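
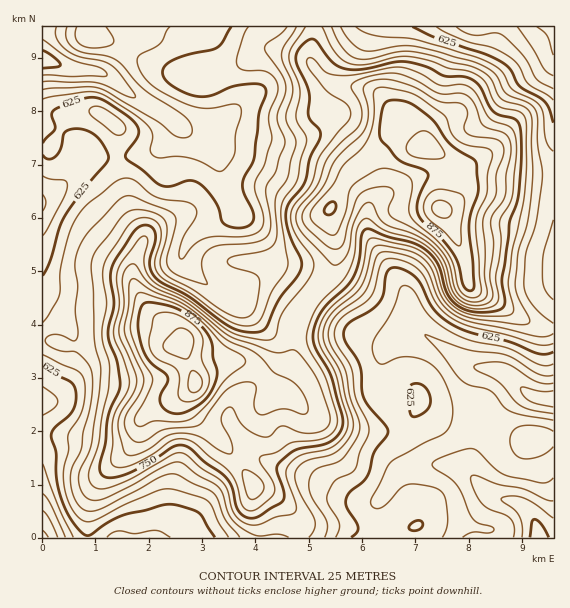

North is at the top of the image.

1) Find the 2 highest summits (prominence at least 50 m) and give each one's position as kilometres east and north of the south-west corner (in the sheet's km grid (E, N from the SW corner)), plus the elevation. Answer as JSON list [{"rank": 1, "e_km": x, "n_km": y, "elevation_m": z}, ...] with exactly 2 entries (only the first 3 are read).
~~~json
[{"rank": 1, "e_km": 2.61, "n_km": 3.64, "elevation_m": 937}, {"rank": 2, "e_km": 7.49, "n_km": 6.16, "elevation_m": 934}]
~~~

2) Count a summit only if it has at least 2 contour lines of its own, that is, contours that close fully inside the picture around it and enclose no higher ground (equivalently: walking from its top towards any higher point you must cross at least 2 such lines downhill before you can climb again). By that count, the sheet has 2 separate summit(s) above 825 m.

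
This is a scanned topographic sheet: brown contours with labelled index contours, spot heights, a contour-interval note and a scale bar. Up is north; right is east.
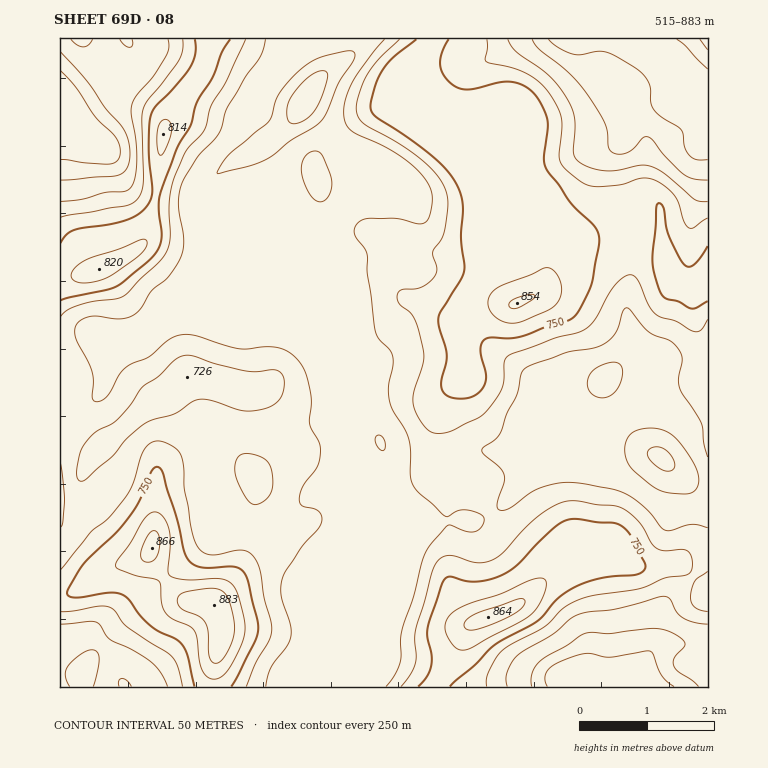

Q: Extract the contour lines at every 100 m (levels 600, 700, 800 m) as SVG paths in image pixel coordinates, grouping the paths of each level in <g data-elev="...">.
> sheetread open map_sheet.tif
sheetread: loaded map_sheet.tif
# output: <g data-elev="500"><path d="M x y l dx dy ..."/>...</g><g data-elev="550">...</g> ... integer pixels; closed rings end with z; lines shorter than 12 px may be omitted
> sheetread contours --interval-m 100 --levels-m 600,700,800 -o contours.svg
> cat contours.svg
<g data-elev="600"><path d="M119 687l0-7 4-2 5 3 3 6"/><path d="M532 687l0-12 6-12 7-6 21-11 17-12 8-2 20 1 43-5 15 3 15 10 1 5-11 12 0 8 4 5 14 10 6 6"/><path d="M681 494l-14-1-10-4-25-21-5-8-2-10 2-10 5-7 11-4 16 0 11 5 11 10 14 21 4 15-2 7-3 4-5 3z"/><path d="M381 450l-3-2-3-7 0-3 3-3 4 1 3 5 0 8z"/><path d="M599 398l-6-3-5-6-1-7 2-6 5-7 7-4 10-3 7 1 3 3 2 6-5 15-8 9z"/><path d="M708 180l-14-1-10-4-18-17-12-17-6-4-5 0-10 12-6 4-9 1-7-2-3-6-1-14-2-8-17-29-16-19-33-27-7-10"/><path d="M218 174l3-10 8-10 39-32 4-6 3-14 4-9 20-22 11-9 12-5 26-6 6 2 1 3-2 5-14 20-13 33-8 10-28 17-16 13-9 6-15 6z"/><path d="M60 52l26 28 20 29 17 19 5 11 2 15-3 14-7 7-60 5"/><path d="M132 39l1 5-3 3-5-2-5-6"/><path d="M700 39l8 11"/></g><g data-elev="700"><path d="M246 687l9-22 13-22 4-11-1-10-7-23-5-31-6-12-7-5-8-1-27 5-7-2-6-5-4-9-4-14-6-36-2-29-3-8-6-5-15-6-6 1-5 4-6 11-8 27-7 12-18 23-17 13-31 38"/><path d="M487 687l-1-7 2-7 12-20 11-9 33-17 22-21 22-9 50-8 27-11 22-3 4-3 1-5 0-7-2-7-6-3-19 1-8-2-6-6-13-22-17-13-8-2-15-1-26-4-13 2-18 11-16 14-22 24-12 8-13 3-26-7-10 1-5 4-4 9-17 57-1 11 1 18-1 9-5 10-9 12"/><path d="M60 612l14-1 27-5 7 1 5 2 13 17 46 31 6 9 4 21"/><path d="M708 571l-12 9-4 7-2 10 1 5 4 5 6 3 7 2"/><path d="M252 504l4 1 5-2 8-7 4-9-1-13-2-9-5-6-10-4-10-1-5 2-4 4-1 14 8 19 5 7z"/><path d="M79 480l3 1 5-3 25-21 14-18 17-14 10-5 22-7 21-13 13 0 27 9 10 2 14-1 12-4 6-5 4-7 2-10-1-8-3-4-5-2-27 1-32-7-24-8-7-1-6 2-21 19-16 11-12 19-14 15-19 10-10 9-5 8-3 9-2 15z"/><path d="M60 317l8-7 12-5 14-4 22-2 7-3 41-40 6-16-1-39 6-25 11-25 19-22 6-24 15-24 20-42"/><path d="M708 218l-14 9-5 1-5-6-5-19-5-8-10-10-12-6-10-1-21 7-25 2-12-3-12-9-9-9-4-7 3-39-3-10-7-12-10-13-14-10-15-7-27-7 1-13 0-9"/><path d="M183 39l-1 12-3 10-31 39-5 10-1 10 1 61-1 10-4 7-5 5-7 3-66 11"/><path d="M399 39l-19 19-12 15-9 22-3 15 2 7 6 7 38 21 25 20 13 15 7 15 1 13-4 24-3 8-8 12 4 15-1 7-5 7-7 5-9 3-13 1-4 2-1 4 3 9 10 8 4 5 9 29 0 15-9 29-1 10 4 13 10 15 9 4 11-1 34-16 10-11 11-16 2-8 0-19 3-5 5-3 42-16 24-5 8-4 10-11 17-30 7-8 7-4 5-1 5 3 12 28 10 10 17 5 15 9 5 2 5-2 7-11"/></g><g data-elev="800"><path d="M209 678l9 1 8-6 8-14 9-18 2-17-7-29-5-10-9-5-8-2-31 2-10-2-6-3-1-5 2-29-1-13-7-13-5-3-5 1-9 8-13 23-13 17-1 6 4 3 13 5 22 4 4 3 2 20 3 8 6 7 19 9 5 5 3 8 4 27 3 7z"/><path d="M458 649l6 1 7-2 59-32 7-8 6-11 3-10-1-7-5-2-10 2-29 14-35 11-13 7-7 9-1 8 6 13z"/><path d="M510 323l13-2 24-10 9-6 5-9 1-8-3-10-5-7-5-3-5 0-14 7-29 11-9 7-4 8 2 10 8 8z"/><path d="M79 283l19-2 15-7 28-20 6-8 0-6-7 0-19 8-29 9-10 5-8 7-3 5 1 5z"/><path d="M159 154l3 1 1-2 8-19 0-9-4-5-5 1-4 8-1 15z"/></g>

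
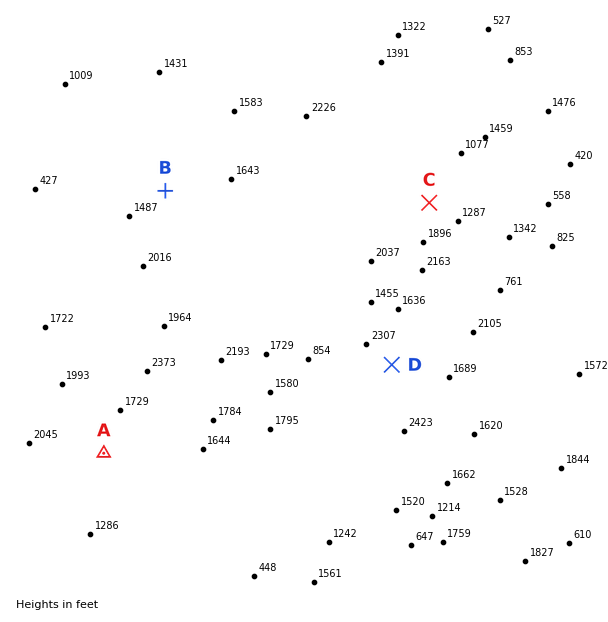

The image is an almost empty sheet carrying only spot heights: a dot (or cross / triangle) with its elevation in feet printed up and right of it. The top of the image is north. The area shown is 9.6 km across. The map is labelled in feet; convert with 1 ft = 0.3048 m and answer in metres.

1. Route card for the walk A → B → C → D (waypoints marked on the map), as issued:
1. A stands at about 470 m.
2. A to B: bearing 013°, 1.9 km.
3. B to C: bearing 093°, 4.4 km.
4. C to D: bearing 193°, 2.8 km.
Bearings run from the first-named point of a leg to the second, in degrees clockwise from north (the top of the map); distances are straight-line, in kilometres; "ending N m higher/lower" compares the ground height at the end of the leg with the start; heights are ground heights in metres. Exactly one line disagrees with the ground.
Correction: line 2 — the distance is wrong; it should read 4.5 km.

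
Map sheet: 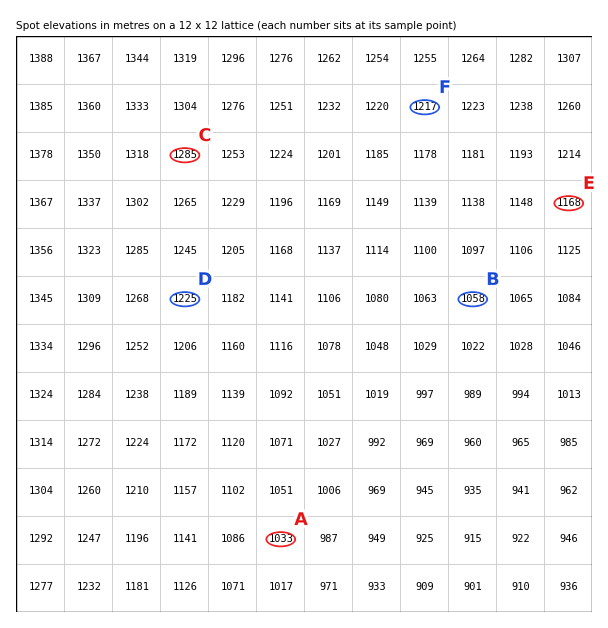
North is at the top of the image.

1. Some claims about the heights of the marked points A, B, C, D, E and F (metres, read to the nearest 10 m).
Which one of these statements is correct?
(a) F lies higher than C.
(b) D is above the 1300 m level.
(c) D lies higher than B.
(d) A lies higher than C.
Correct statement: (c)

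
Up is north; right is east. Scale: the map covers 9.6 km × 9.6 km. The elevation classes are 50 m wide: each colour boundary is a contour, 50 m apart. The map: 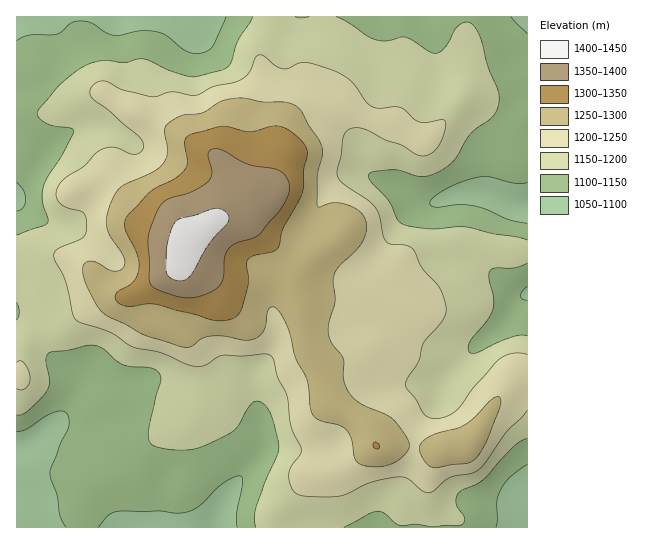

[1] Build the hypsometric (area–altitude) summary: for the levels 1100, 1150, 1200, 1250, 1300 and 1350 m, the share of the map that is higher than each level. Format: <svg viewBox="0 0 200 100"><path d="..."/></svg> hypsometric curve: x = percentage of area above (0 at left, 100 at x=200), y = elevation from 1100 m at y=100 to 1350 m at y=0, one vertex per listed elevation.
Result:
<svg viewBox="0 0 200 100"><path d="M187 100l-46-20-56-20-42-20-25-20-9-20"/></svg>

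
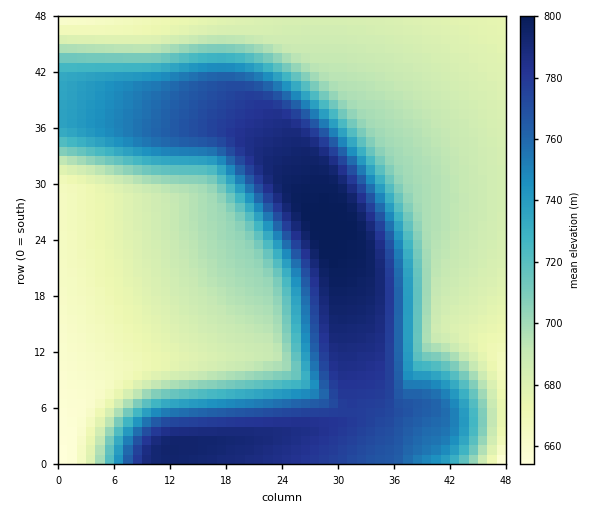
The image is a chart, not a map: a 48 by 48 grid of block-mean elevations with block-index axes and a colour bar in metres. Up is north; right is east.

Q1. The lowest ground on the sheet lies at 650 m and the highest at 800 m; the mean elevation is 720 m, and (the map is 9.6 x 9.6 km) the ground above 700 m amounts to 47.7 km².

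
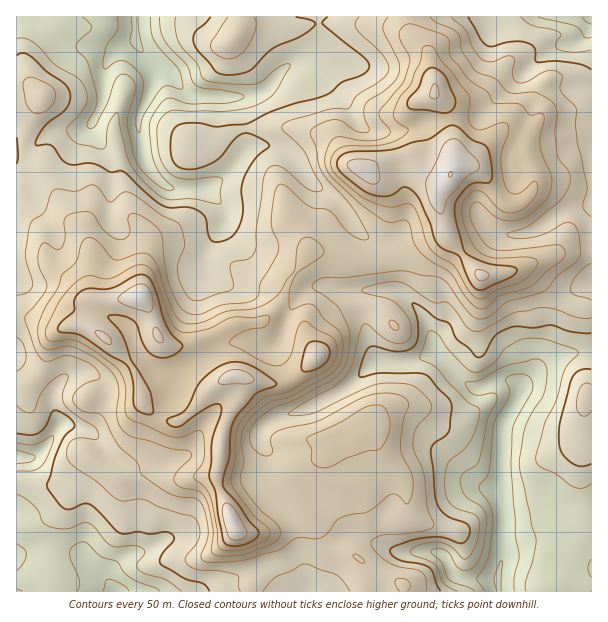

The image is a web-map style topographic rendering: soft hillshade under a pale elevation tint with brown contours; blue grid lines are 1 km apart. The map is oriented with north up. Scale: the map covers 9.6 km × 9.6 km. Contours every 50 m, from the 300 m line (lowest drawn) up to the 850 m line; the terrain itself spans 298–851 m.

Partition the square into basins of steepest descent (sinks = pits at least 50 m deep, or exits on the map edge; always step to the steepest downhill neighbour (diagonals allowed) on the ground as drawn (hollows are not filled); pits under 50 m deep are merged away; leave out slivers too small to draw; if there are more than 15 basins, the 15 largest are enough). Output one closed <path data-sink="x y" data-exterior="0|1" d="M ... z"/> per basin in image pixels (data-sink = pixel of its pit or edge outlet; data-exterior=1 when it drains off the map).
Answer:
<path data-sink="135 39" data-exterior="0" d="M407 16l-390 0-1 299 8 1 30 12 27-3 15 6 32 31 6 9 6 18 2 13 3 5 10 8 13 6 11 0 7-5 27-30 18-10 9 0 27 8 15 0 12-6 22-21-2-7-15-20-34-10 17-18 10-26 17-26 27 3 29 7 24 0 22-14 26-10 8-5 0-7-7-27 16-29-3-46-6-17-11-12 0-12-6-28-16-17z"/><path data-sink="498 579" data-exterior="0" d="M446 230l-9 6-26 10-22 14-24 0-29-7-22-3-5 0-3 4-6 13-8 9-10 26-17 18 34 10 15 20 2 7-22 21-12 6-15 0-21-6-5 0-1 20-17 33-3 27 5 5 47 15 15 0 12-9-7 13 3 13 7 15 16 15 7 17 8 6 23 8 13 12 32 15 3 9 187 0 1-283-17-2-14-6-34-31-12 0-15 4-18 2-30-33z"/><path data-sink="591 17" data-exterior="1" d="M591 16l-183 1 4 19 16 17 6 28 0 12 11 12 5 11 4 30-2 21 21-7 21-21 7-3 23 11 4 14 6 12 1 10-5 11-6 6-9 5-9-1-8-9-12-19-13-10-17 0-5 5-3 9-9 12-1 9 10 36 27 33 7 6 31-5 54-21 25-2z"/><path data-sink="116 591" data-exterior="1" d="M239 376l-8 0-12 6-33 34-13 6-7 9-10 31-12 8-22 6-14-6-21-14-28 28-12 2-30-5-1 110 235 1 1-5 6-9 0-12-10-24-14-15-17-44 6-52 18-38 0-15z"/><path data-sink="17 456" data-exterior="1" d="M81 325l-10 0-12 5-10 12-5 21-7 14-8 8-13 2 1 94 30 5 12-2 28-28 21 14 14 6 22-6 12-8 2-13 10-21 8-6-12-2-19-13-3-5-4-24-10-16-26-26z"/><path data-sink="305 591" data-exterior="1" d="M221 458l-4 13 0 12 3 9 15 38 13 12 10 24 0 12-6 9 0 5 116-1-1-25-11-10-27-10-11-21-16-15-7-15-3-12 4-11-9 6-15 0-47-15z"/><path data-sink="591 282" data-exterior="1" d="M591 248l-24 2-49 19 12 2 31 30 14 6 16 1z"/>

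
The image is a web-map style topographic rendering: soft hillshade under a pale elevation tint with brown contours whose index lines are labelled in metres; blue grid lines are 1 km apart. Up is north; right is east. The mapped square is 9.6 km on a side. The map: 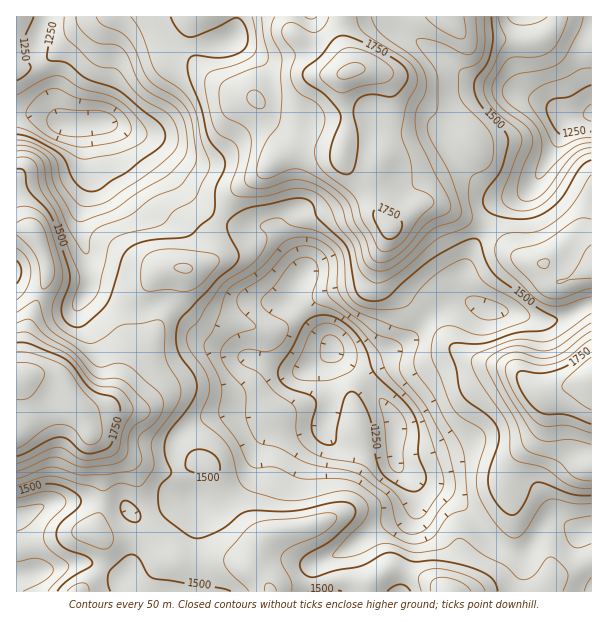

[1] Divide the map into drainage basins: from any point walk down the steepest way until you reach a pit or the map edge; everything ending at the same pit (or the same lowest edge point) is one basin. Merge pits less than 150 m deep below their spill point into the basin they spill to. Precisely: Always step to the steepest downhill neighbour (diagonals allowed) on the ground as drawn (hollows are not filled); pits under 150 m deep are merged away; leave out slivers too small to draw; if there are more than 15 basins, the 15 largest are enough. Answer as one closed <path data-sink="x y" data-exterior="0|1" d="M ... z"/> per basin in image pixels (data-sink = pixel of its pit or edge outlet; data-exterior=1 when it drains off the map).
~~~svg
<path data-sink="333 348" data-exterior="0" d="M308 146l-9 0-21 11-18 18-15 9-13 13-16 31-5 29-13 9-24 2-4 4-2 31-14 33-8 14-19 24-13 25-12 10-10 3-12-1 10 21 14 8 28 25 36 90 8 7 22 0 21-3 21 3 20 15 6 7 4 8 11-6 19-3 18 0 12-3 39 2 21-14 29 8 18 8 9 8 145 0 1-322-4 0-18 8-12 4-5-4-10-14-16-4-14-7-13-17-9-8-26-10-30-14-16 1-29 23-11-13-13-36 0-8 9-9-21-2-9-3-3-6-4 1z"/><path data-sink="69 125" data-exterior="0" d="M341 16l-325 1 1 575 253-1-4-7-20-19-6-3-19-3-23 3-25-2-10-14-11-25-4-18-16-38-28-25-14-8-5-13-6-9 5 2 14-2 9-4 7-7 13-25 19-24 8-14 14-33 2-31 4-4 24-2 13-9 5-29 16-31 13-13 15-9 18-18 21-11 39 6 5-2 5-21 0-15-5-16 0-21 2-4 5-2 0-8-8-24z"/><path data-sink="591 114" data-exterior="1" d="M591 16l-249 1 0 22 8 24 0 8-5 2-2 4 0 21 5 16 0 15-5 17 0 9 11 5 22 2-10 9 0 8 13 36 11 13 29-23 16-1 30 14 26 10 9 8 13 17 14 7 16 4 10 14 5 4 34-13z"/>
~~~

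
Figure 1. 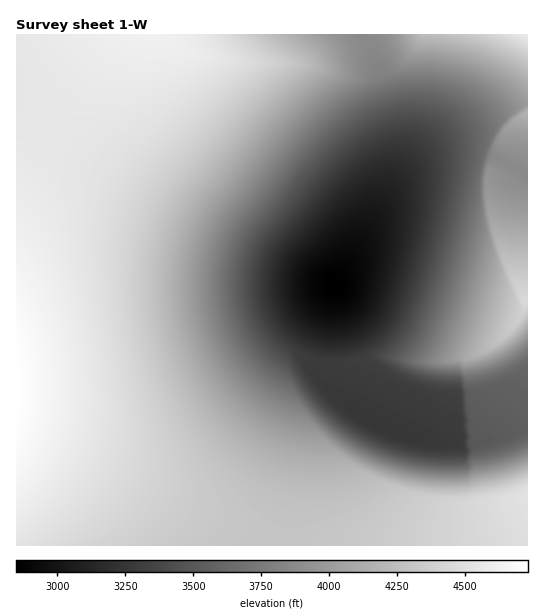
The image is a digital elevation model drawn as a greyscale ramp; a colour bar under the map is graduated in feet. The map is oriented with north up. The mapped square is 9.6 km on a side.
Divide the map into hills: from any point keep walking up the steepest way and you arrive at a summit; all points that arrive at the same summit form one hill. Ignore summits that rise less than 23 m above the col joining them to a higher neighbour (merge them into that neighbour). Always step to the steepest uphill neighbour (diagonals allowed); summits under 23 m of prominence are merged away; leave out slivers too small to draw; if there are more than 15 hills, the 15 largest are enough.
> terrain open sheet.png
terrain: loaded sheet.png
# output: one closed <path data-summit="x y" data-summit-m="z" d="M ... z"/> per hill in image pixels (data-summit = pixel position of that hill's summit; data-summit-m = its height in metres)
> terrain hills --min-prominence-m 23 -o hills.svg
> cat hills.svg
<path data-summit="17 388" data-summit-m="1442" d="M365 34l-349 1 1 511 260-1 28-126 27-26-16-17-4-9 21-80 22-36 32-63 9-29 0-27-4-20-13-44z"/><path data-summit="525 301" data-summit-m="1357" d="M473 153l-27 1-19 5-17 10-21 20-56 98-21 80 1 5 8 11 22 22 23 16 21 10 39 11 53 0 23-5 26-10 0-251-29-17z"/><path data-summit="527 493" data-summit-m="1377" d="M331 394l-26 25-27 127 250-1-1-118-25 10-23 5-53 0-39-11-21-10z"/><path data-summit="527 35" data-summit-m="1398" d="M527 34l-162 1 19 49 12 48-1 33-13 34 21-28 27-24 25-13 30-11 32-17 11-3z"/><path data-summit="527 113" data-summit-m="1269" d="M527 103l-10 3-32 17-20 7-28 13-23 16-18 21 18-14 13-7 28-6 32 2 20 8 20 12z"/>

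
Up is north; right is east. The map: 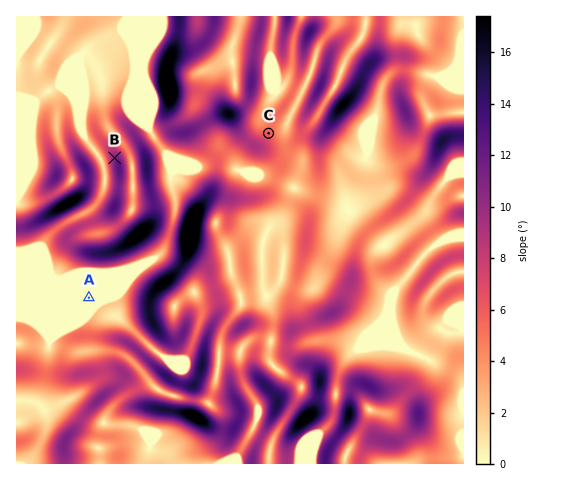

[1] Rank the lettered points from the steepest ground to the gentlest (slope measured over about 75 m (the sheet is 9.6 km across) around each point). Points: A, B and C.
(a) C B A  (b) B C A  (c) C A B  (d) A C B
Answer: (b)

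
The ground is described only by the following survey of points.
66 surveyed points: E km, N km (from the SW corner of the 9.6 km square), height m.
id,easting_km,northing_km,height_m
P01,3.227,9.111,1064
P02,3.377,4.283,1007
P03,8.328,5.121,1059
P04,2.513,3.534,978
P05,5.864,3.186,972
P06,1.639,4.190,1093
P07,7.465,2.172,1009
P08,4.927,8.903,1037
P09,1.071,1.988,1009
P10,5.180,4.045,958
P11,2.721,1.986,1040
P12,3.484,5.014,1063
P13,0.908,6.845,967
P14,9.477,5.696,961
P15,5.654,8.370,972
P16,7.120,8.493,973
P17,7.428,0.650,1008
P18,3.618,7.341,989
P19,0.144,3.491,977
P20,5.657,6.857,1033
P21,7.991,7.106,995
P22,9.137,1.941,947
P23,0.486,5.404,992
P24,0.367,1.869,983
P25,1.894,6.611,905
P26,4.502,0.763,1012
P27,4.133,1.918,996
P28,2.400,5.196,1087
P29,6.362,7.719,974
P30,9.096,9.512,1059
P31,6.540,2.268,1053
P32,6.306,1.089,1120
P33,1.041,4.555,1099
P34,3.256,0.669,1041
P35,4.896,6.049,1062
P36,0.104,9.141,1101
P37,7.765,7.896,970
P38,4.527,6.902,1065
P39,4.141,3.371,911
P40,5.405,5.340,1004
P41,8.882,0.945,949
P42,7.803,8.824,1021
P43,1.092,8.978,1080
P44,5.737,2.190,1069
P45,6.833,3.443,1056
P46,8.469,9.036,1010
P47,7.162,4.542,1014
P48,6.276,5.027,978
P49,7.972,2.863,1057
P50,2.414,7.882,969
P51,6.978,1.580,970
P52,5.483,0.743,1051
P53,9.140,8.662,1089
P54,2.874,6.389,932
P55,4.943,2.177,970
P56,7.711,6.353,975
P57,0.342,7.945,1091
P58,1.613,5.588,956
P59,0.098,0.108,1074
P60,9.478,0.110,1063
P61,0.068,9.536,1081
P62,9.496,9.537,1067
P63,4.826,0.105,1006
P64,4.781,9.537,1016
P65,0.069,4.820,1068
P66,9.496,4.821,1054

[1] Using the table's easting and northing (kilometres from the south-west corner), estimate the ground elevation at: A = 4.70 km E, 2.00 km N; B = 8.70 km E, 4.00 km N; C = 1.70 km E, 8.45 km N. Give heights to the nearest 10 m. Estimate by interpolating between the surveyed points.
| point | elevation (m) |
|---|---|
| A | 960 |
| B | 1070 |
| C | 990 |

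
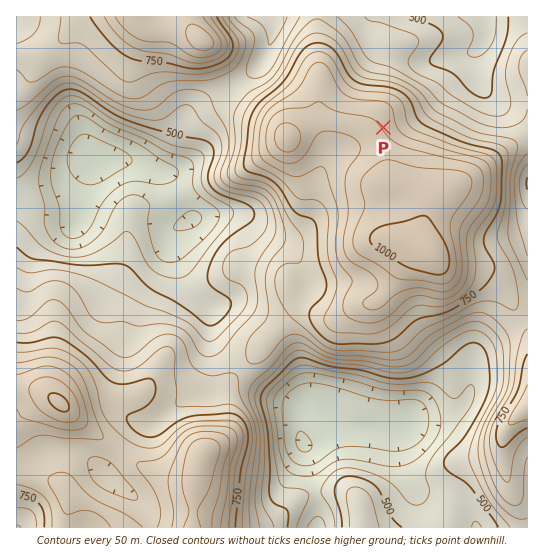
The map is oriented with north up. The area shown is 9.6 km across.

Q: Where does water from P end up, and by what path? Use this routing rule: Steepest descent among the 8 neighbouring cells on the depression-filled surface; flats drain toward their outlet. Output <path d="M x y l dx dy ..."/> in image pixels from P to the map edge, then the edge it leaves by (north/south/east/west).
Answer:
<path d="M383 127l4-4 18 0 6-4 56-56 0-2 3-4 13-14 2-2 0-4 1-2 0-16-1-2"/>
exit: north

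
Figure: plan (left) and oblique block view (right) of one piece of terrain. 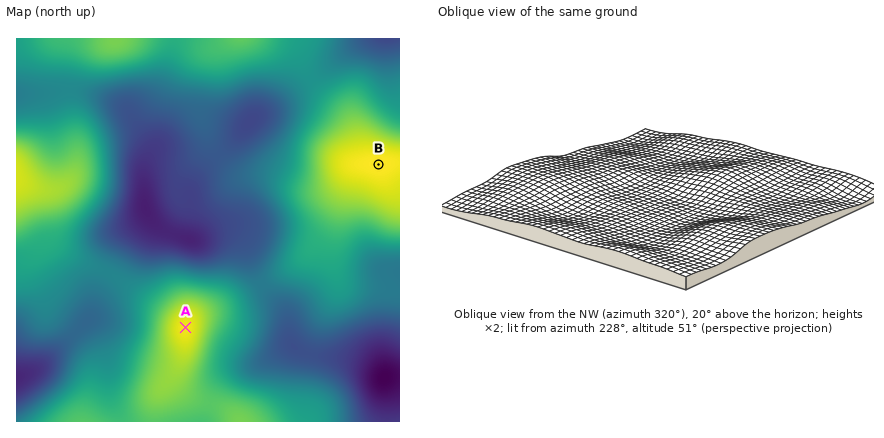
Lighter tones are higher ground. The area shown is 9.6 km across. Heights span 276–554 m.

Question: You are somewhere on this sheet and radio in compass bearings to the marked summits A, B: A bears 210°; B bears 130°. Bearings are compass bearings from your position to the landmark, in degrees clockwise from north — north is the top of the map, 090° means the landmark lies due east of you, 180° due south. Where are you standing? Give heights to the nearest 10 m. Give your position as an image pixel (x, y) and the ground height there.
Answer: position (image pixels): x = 312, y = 109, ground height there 430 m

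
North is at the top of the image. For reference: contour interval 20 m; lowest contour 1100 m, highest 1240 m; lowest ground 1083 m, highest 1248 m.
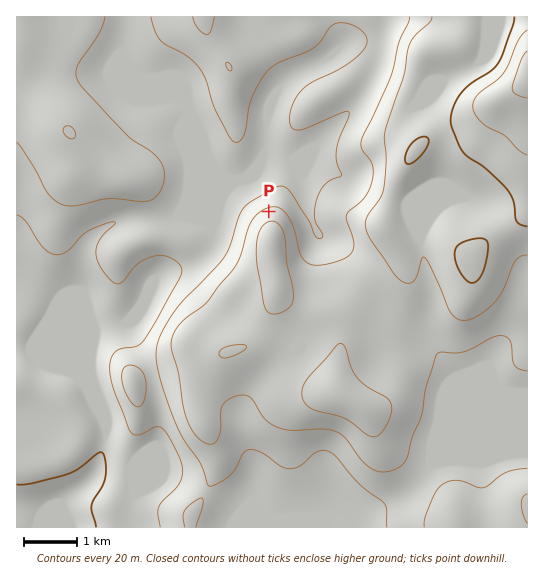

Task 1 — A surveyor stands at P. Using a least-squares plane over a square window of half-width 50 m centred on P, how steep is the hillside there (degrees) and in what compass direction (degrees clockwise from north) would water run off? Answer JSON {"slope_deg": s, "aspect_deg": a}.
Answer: {"slope_deg": 5, "aspect_deg": 344}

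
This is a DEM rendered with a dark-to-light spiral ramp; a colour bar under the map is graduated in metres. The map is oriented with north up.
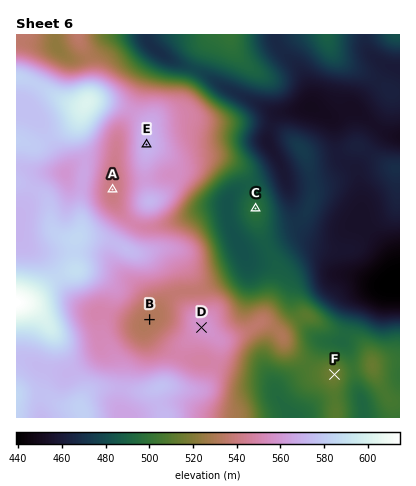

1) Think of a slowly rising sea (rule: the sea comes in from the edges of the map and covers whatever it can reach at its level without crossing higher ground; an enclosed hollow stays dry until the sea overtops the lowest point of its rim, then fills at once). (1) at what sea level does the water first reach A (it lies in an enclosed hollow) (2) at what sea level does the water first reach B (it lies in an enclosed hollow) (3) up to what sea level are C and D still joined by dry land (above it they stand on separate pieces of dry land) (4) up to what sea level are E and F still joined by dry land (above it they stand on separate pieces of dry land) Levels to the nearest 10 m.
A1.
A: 550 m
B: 540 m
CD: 490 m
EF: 510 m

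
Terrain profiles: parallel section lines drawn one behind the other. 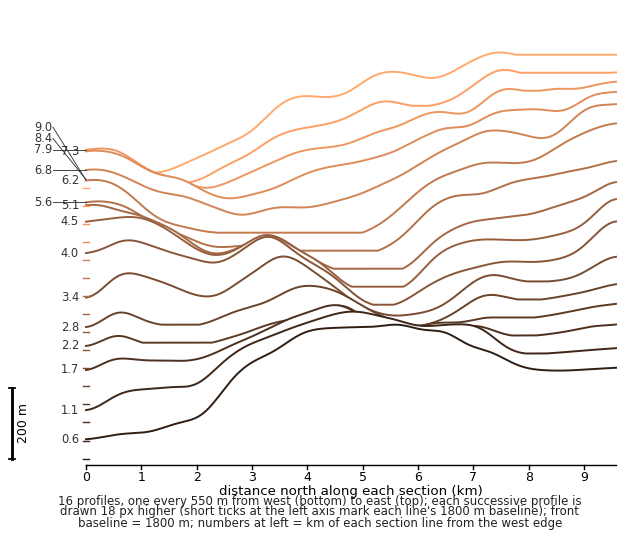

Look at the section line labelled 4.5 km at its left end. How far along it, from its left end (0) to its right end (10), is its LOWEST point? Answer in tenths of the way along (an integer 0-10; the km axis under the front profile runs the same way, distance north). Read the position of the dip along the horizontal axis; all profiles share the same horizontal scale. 5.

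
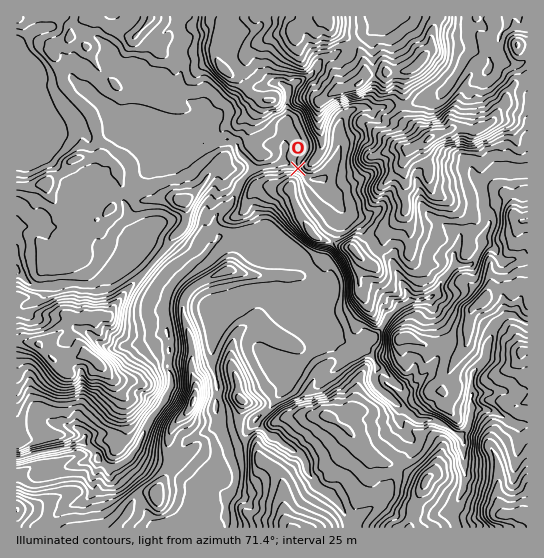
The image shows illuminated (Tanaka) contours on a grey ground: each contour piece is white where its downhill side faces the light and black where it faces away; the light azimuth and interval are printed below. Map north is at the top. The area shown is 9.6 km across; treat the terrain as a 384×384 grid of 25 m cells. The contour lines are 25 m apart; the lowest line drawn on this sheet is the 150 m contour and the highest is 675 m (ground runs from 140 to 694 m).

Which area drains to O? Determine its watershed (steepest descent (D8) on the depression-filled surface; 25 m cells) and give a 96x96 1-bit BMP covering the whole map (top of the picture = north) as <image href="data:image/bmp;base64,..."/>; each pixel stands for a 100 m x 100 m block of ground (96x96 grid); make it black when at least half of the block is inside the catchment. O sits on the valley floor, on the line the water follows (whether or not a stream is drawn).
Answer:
<image width="96" height="96" href="data:image/bmp;base64,Qk2+BAAAAAAAAD4AAAAoAAAAYAAAAGAAAAABAAEAAAAAAIAEAAATCwAAEwsAAAIAAAAAAAAA////AAAAAAAAAAAAAAAAAAAAAAAAAAAAAAAAAAAAAAAAAAAAAAAAAAAAAAAAAAAAAAAAAAAAAAAAAAAAAAAAAAAAAAAAAAAAAAAAAAAAAAAAAAAAAAAAAAAAAAAAAAAAAAAAAAAAAAAAAAAAAAAAAAAAAAAAAAAAAAAAAAAAAAAAAAAAAAAAAAAAAAAAAAAAAAAAAAAAAAAAAAAAAAAAAAAAAAAAAAAAAAAAAAAAAAAAAAAAAAAAAAAAAAAAAAAAAAAAAAAAAAAAAAAAAAAAAAAAAAAAAAAAAAAAAAAAAAAAAAAAAAAAAAAAAAAAAAAAAAAAAAAAAAAAAAAAAAAAAAAAAAAAAAAAAAAAAAAAAAAAAAAAAAAAAAAAAAAAAAAAAAAAAAAAAAAAAAAAAAAAAAAAAAAAAAAAAAAAAAAAAAAAAAAAAAAAAAAAAAAAAAAAAAAAAAAAAAAAAAAAAAAAAAAAAAAAAAAAAAAAAAAAAAAAAAAAAAAAAAAAAAAAAAAAAAAAAAAAAAAAAAAAAAAAAAAAAAAAAAAAAAAAAAAAAAAAAAAAAAAAAAAAAAAAAAAAAAAAAAAAAAAAAAAAAAAAAAAAAAAAAAAAAAAAAAAAAAAAAAAAAAAAAAAAAAAAAAAAAAAAAAAAAAAAAAAAAAAAAAAAAAAAAAAAAAAAAAAAAAAAAAAAAAAAAAAAAAAAAAAAAAAAAAAAAAAAAAAAAAAAAAAAAAAAAAAAAAAAAAAAAAAAAAAAAAAAAAAAAAAAAAAAAAAAAAAAAAAAAAAAAAAAAAAAAAAAAAAAAAAAAAAAAAAAAAAAAAAAAAAAAAAAAAAAAAAAAAAAAAAAAAAAAAAAAYAAAAAAAAAAAAAAH8AAAAAAAAAAAAAA/+AAAAAAAAAAAAAB//AAAAAAAAAAAAAB//wAAAAAAAAAAAAD//4AAAAAAAAAAAAH//8AAAAAAAAAAAAH//+AAAAAAAAAAAAP//+AAAAAAAAAAAAP//+AAAAAAAAAAAAP//+AAAAAAAAAAAAf//+AAAAAAAAAAAAP//+AAAAAAAAAAAAH//+AAAAAAAAAAAAH//+AAAAAAAAAAAAH//+AAAAAAAAAAAAB//+AAAAAAAAAAAAA//+AAAAAAAAAAAAAf/+AAAAAAAAAAAAAf//gAAAAAAAAAAAAf//4AAAAAAAAAAAAf//wAAAAAAAAAAAAf//gAAAAAAAAAAAAf//AAAAAAAAAAAAAf/+AAAAAAAAAAAAAf/+AAAAAAAAAAAAAf/+AAAAAAAAAAAAAf/+AAAAAAAAAAAAAP/+AAAAAAAAAAAAAH/+AAAAAAAAAAAAAA/+AAAAAAAAAAAAAAP+AAAAAAAAAAAAAAH+AAAAAAAAAAAAAAAMAAAAAAAAAAAAAAAAAAAAAAAAAAAAAAAAAAAAAAAAAAAAAAAAAAAAAAAAAAAAAAAAAAAAAAAAAAAAAAAAAAAAAAAAAAAAAAAAAAAAAAAAAAAAAAAAAAAAAAAAAAAAAAAAAAAAAAAAAAAAAAAAAAAAAAAAAAAAAAAAAAAA="/>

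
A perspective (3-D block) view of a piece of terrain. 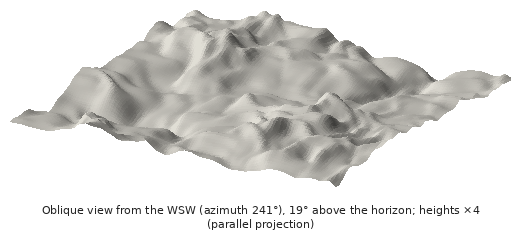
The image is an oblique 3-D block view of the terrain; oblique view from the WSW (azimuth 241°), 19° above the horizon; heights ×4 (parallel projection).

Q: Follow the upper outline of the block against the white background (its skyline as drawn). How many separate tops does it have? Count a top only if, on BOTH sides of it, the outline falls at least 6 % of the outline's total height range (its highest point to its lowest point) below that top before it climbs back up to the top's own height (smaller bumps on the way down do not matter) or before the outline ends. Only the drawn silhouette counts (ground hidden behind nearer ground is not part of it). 3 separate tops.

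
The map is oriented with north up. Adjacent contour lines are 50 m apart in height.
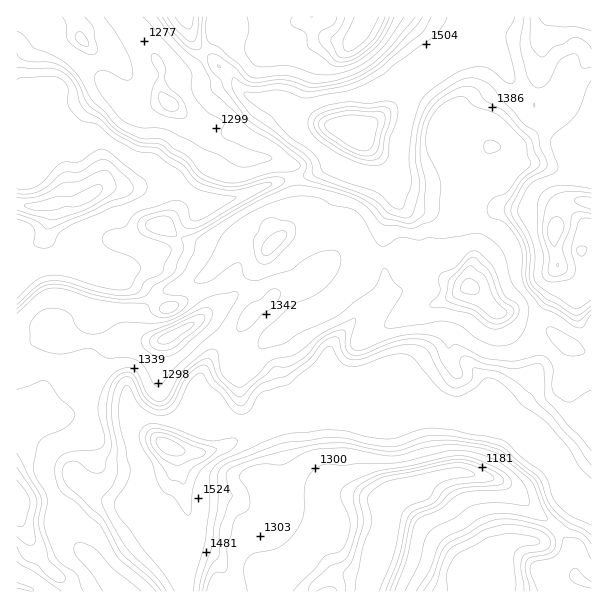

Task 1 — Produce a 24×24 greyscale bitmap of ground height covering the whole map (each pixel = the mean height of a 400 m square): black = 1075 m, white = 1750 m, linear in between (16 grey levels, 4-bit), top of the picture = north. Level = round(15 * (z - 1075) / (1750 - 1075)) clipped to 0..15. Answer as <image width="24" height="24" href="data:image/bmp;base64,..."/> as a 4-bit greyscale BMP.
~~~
<image width="24" height="24" href="data:image/bmp;base64,Qk2WAQAAAAAAAHYAAAAoAAAAGAAAABgAAAABAAQAAAAAACABAAATCwAAEwsAABAAAAAAAAAAAAAAABEREQAiIiIAMzMzAERERABVVVUAZmZmAHd3dwCIiIgAmZmZAKqqqgC7u7sAzMzMAN3d3QDu7u4A////AFdlV5llVTICWKqnVXdVeap1VUMRR5qoZZZWmqp1VVQQNXiZeJZoqqqGVVQQE1VmioaImruGVVQxASJGqnZ3m9yodlVVUzR5qXZmnNuqqZiZmImql3dnqZqpqqqqqqqpd2ZWlmqHmqqqqZqYZlVVZVdlZ5maqHd3ZVVVUyRVVXhndmVVVVVVVmNWZVVVVUM1aIZ4l2VVZVVVVBFHqqqqqXVVRVVVVTNZyquqmYZUNFVVVVVZys26qIl1RFVXdlZ6283tyqqYZVaKllZ6zKvNuqdVZoqqllVXmqqqmHVVWKzrllVXmqqpZUVWis7sllVomqqWVDVpqqq7qGeZmZl1VEV3ZlaJqpmYiXZmVFd1VUI3mqqYiFV2VYhVVDIDeaqXZg=="/>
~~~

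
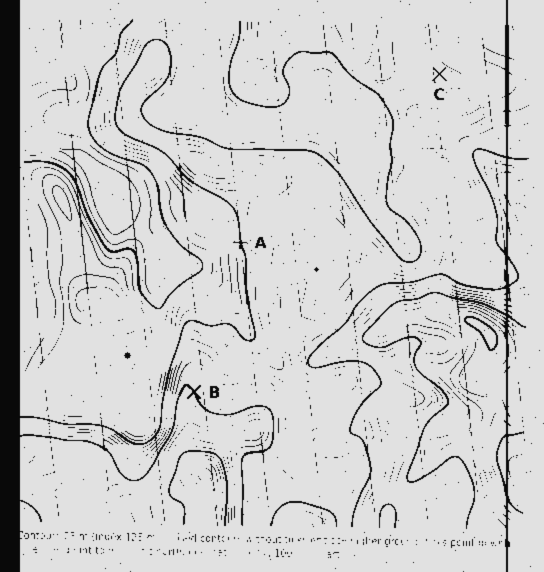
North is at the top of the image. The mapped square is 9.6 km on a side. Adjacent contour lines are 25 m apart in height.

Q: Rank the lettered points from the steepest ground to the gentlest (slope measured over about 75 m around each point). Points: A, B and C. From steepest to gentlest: A B C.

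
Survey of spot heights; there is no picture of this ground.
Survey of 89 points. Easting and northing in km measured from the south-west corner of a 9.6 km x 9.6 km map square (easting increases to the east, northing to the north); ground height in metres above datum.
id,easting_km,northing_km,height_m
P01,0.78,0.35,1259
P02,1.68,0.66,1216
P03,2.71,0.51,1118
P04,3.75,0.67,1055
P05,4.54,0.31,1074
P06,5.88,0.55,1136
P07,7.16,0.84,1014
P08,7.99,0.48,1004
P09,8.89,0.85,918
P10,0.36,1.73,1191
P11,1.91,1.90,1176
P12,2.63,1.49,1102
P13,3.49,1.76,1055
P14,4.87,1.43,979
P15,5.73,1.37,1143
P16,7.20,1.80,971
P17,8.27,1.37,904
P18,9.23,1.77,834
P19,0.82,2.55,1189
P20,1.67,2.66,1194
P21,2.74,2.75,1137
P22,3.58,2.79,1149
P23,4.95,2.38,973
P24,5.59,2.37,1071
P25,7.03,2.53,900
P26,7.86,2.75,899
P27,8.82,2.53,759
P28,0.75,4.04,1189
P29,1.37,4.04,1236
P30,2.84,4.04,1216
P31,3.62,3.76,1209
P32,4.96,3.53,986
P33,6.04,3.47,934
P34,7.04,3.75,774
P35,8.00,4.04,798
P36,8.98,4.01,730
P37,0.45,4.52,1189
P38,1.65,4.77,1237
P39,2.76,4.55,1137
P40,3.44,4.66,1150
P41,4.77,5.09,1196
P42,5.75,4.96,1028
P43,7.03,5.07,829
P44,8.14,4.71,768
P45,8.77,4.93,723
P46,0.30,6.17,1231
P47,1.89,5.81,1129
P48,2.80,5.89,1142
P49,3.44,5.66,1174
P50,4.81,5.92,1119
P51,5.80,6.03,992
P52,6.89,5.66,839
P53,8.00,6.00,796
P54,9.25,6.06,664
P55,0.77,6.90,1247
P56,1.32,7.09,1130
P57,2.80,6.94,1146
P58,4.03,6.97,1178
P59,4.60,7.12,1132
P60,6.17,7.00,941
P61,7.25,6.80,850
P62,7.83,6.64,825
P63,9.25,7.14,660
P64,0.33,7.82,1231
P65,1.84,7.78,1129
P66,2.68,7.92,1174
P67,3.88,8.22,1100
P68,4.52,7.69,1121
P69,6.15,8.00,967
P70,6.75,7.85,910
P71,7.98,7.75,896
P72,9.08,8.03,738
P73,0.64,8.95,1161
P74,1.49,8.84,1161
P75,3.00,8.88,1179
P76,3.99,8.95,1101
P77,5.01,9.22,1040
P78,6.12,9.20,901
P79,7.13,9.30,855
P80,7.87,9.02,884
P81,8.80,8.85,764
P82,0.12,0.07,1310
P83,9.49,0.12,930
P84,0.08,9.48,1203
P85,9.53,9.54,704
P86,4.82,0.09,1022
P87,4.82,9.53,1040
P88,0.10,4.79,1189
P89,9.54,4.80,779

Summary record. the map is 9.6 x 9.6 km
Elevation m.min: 660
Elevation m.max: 1315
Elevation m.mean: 1025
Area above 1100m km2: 41.6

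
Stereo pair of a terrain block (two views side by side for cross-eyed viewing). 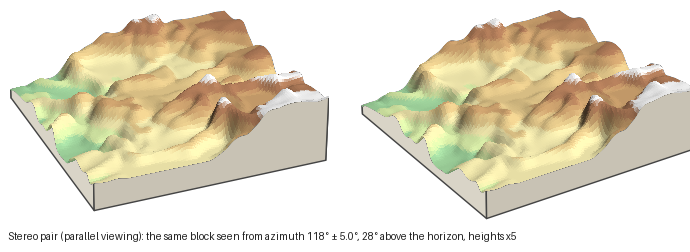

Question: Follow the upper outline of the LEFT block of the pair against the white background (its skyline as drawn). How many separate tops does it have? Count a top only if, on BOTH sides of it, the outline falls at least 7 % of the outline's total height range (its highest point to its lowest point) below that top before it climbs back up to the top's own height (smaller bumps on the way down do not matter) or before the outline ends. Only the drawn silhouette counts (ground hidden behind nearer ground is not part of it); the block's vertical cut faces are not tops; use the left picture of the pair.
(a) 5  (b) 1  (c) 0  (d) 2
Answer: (d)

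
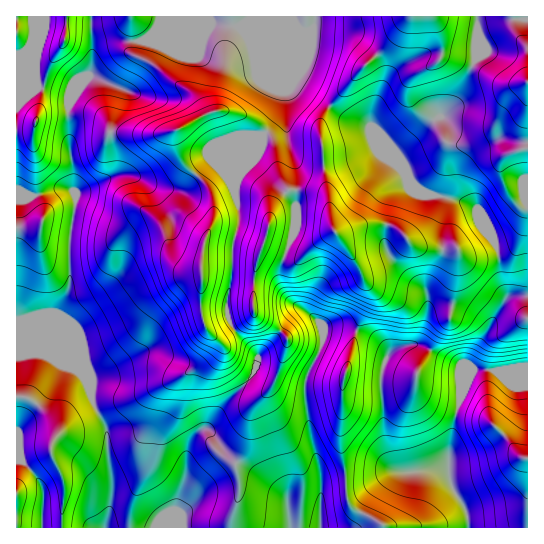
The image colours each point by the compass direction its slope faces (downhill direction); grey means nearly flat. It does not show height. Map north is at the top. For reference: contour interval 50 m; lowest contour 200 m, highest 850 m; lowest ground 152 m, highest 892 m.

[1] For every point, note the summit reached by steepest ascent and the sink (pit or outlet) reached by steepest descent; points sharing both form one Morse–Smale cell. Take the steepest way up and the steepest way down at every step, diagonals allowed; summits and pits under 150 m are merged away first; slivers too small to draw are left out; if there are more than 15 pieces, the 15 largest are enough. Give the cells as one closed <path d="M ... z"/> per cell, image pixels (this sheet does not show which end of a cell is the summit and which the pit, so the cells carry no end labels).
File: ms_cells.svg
<path d="M527 16l-511 1 1 511 451-1-3-18-13-22-4-18 5-46 10-34 11-20 24 3 30-3z"/><path d="M271 64l12 27-3 23-8 13-23 22-14 37 4 21 0 19-7 23 0 28-5 24 0 12 6 16 6 6 18 19 1 3 40-45 7-1 8 5 10 13 22-1 28 9 12 10 4 8 12-8 16-3 4-7 8-26 8-4 14 0 10 2 18 11 6 6 2 6 20-37-6-13-5-37-11-15-6-19-13-8-25-7-15-1-8-6-7-8-3-8-32-34-4-9-5-5-24-8-32-24-24-13z"/><path d="M527 369l-29 3-24-3-11 20-10 34-5 46 4 18 13 22 4 19 59-1z"/>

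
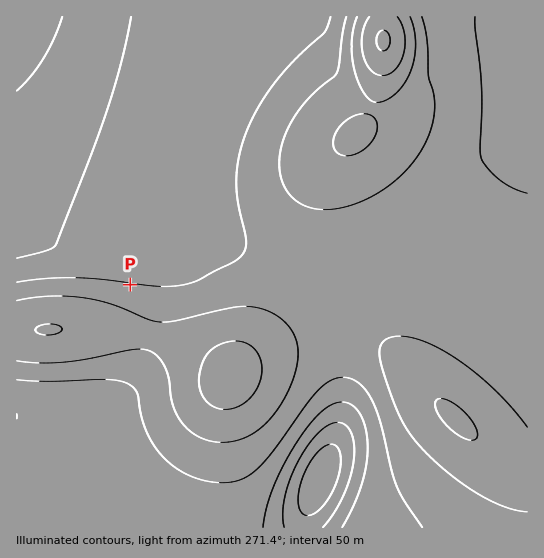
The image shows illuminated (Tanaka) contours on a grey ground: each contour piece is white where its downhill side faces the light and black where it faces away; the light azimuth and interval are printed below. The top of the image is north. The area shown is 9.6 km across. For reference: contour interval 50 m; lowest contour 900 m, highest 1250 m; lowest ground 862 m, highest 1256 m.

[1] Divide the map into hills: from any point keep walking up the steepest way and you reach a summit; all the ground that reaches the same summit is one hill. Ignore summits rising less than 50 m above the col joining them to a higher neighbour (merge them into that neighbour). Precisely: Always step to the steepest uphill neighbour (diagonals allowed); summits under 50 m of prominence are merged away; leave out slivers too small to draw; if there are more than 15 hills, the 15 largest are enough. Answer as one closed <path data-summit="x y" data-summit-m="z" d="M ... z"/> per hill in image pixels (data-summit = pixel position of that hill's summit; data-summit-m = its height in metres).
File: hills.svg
<path data-summit="383 41" data-summit-m="1256" d="M527 16l-510 0-1 137 29 23 29 15 36 12 67 14 36 20 50 19 39 9 29 0 34-6 24-8 33-20 63-62 43-35z"/><path data-summit="230 375" data-summit-m="1174" d="M17 153l-1 374 287 1 5-22 25-59 8-29 0-29-9-56 0-54 3-10 5-4-38 0-63-17-26-11-36-20-67-14-36-12-29-15z"/><path data-summit="457 419" data-summit-m="1154" d="M527 135l-42 34-55 55-13 11-28 16-48 13-6 5-3 10 0 54 9 56 0 29-8 29-28 67 0 14 223-1z"/>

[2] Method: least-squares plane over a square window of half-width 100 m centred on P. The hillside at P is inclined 6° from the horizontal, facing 9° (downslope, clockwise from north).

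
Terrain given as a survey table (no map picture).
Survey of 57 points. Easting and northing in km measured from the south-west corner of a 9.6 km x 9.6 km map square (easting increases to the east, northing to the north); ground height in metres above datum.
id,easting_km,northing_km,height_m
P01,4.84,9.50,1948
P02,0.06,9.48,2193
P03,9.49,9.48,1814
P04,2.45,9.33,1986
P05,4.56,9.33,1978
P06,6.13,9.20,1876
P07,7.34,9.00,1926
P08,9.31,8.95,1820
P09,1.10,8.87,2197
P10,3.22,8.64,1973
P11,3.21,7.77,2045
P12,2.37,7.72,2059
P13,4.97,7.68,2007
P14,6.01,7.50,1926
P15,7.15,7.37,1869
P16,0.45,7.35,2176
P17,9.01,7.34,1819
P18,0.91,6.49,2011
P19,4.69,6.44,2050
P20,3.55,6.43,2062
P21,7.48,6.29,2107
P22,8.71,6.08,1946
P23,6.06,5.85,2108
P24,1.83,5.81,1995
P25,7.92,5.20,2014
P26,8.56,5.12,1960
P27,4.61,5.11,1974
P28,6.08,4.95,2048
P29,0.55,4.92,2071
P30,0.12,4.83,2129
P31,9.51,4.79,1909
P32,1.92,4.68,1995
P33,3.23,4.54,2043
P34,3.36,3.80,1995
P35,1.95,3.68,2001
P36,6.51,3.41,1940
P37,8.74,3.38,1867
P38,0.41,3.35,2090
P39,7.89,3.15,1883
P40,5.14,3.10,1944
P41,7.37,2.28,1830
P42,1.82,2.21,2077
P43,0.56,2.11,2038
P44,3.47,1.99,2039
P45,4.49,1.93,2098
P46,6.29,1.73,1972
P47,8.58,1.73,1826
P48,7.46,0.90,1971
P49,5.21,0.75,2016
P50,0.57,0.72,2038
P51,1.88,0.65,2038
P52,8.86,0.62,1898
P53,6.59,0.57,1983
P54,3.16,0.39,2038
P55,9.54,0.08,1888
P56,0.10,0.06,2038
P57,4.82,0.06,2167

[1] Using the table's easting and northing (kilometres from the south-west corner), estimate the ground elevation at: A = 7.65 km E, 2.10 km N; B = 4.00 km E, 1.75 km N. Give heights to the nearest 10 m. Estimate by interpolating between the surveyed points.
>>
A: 1830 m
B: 2040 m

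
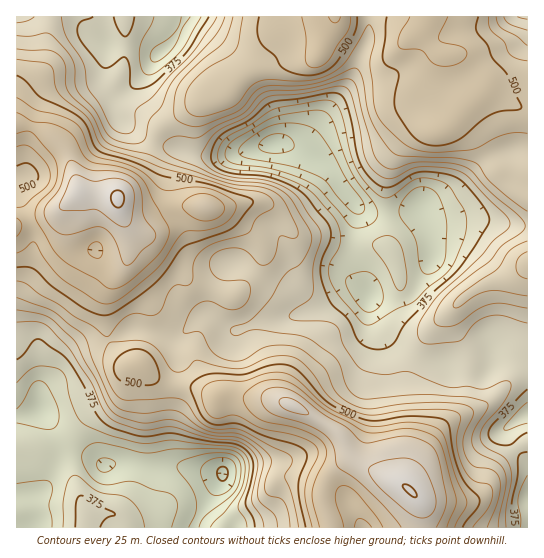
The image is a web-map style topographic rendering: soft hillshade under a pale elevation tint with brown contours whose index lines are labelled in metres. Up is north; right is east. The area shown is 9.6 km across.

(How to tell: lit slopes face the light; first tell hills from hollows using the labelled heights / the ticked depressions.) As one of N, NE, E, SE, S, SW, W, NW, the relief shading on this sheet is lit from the NW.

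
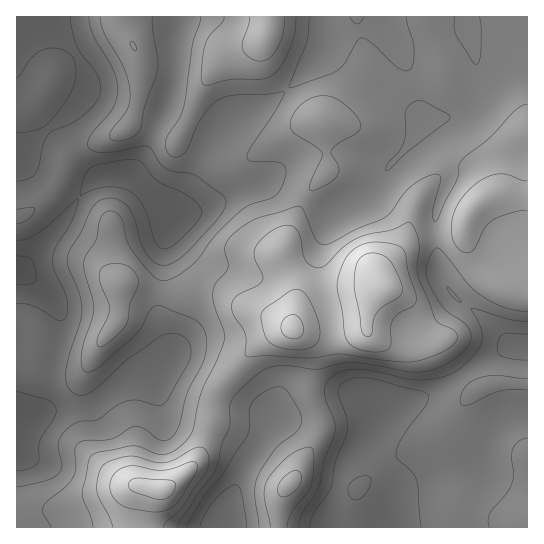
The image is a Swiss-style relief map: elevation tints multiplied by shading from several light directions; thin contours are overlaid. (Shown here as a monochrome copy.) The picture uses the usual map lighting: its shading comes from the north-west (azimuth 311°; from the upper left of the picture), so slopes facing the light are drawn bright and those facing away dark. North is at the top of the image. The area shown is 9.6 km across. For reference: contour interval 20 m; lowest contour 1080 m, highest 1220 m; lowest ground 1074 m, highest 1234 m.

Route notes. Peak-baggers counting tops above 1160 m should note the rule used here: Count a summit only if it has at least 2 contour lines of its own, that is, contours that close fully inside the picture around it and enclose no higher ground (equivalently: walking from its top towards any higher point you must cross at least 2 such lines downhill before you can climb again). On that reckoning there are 3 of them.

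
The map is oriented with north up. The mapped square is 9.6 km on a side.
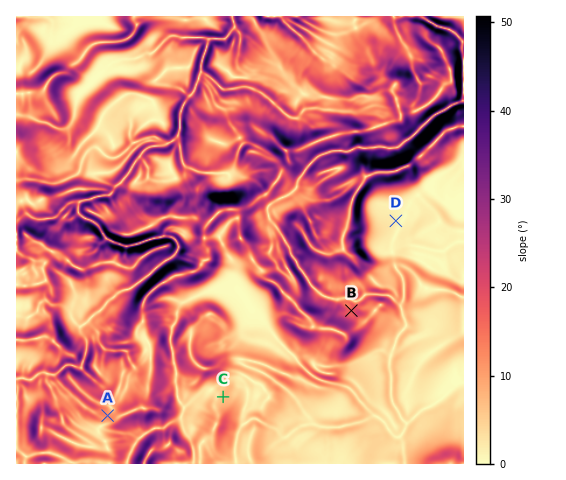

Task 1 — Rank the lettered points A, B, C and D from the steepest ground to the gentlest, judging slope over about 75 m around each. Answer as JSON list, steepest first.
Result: ["B", "A", "C", "D"]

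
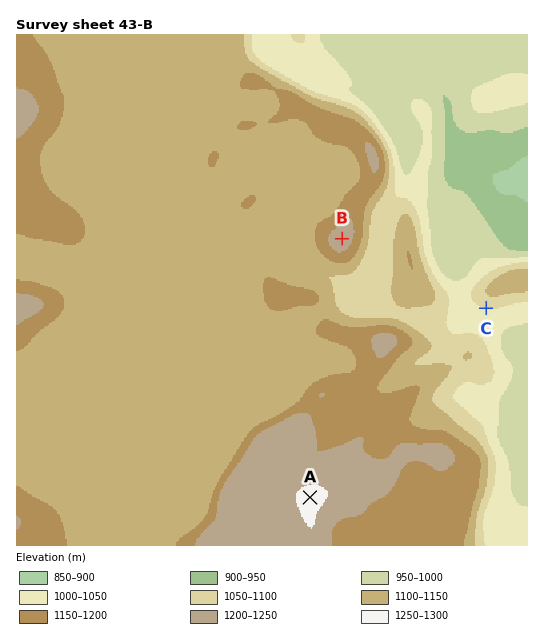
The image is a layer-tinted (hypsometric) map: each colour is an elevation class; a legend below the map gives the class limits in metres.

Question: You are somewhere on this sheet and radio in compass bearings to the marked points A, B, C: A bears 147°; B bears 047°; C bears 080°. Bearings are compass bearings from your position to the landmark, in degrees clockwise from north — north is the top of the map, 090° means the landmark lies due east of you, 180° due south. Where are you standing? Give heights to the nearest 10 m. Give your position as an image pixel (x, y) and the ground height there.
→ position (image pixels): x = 217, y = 355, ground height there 1110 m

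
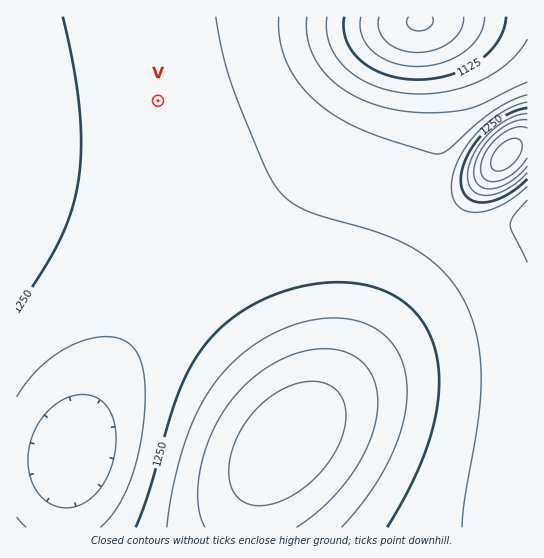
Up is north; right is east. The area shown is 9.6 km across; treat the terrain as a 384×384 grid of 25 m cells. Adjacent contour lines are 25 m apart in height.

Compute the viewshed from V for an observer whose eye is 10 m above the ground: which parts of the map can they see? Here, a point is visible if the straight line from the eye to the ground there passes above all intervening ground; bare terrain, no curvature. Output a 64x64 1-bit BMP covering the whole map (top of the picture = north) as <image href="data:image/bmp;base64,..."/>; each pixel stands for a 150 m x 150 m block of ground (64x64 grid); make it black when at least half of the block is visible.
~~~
<image width="64" height="64" href="data:image/bmp;base64,Qk0+AgAAAAAAAD4AAAAoAAAAQAAAAEAAAAABAAEAAAAAAAACAAATCwAAEwsAAAIAAAAAAAAA////AAAAAAAAP+AAAAAAAAAf8AAAAAAAAA/4AAAAAAAAB/wAAAAAAAAH/AAAAAAAAAP/AAAAAAAAA/+AAAAAAAAD/8AAAAAAAAH/8AAAAAAAAf/4AAAAAAAB//4AAAAAAAD//wAAAAAAAP//wAAAAAAA///gAAAAAAD///AAAAAAAP//+AAAAAAA///+AAAAAAD///8AAAAAAH///4AAAAAAf///wAAAAAB////gAAAAAH////AAAAAAf///8AAAAAB////4AAAAAH////wAAAAAf////gAAAAB/////AAAAAH////8AAIAAf////4AAgAB/////wADAAH/////gAOAAf////+AA8AB/////8AD4AP/////4APwB//////gA/4f//////AD////////8AP////////4A/////////wD/////////AP////////+A/////////8D/////////4P/////////g//////////D/////////8P/////////4//////////j//////////P/////////+//////////7/////4AAf//////+AAAP//////gAAAP/////8AAAAf/////gAAAAf////+AAAAA/////wAAAAB/////AAAAAH////8AAAAAP////wAAAAA/////AAAAAB////8AAAAAH////wAAAAAQ=="/>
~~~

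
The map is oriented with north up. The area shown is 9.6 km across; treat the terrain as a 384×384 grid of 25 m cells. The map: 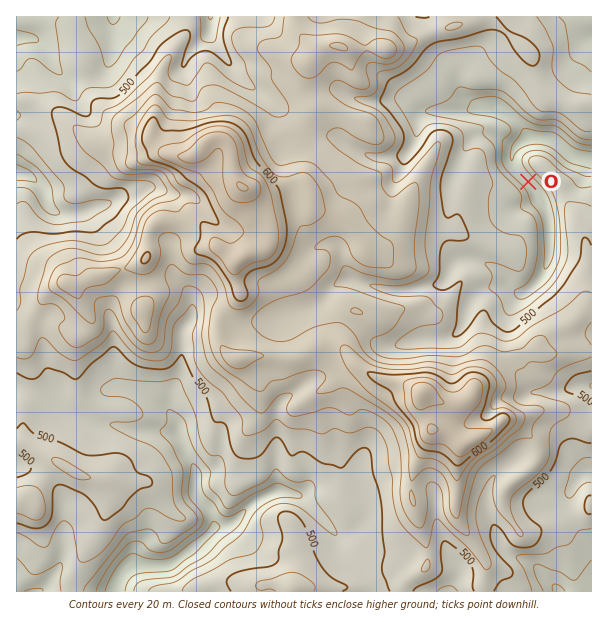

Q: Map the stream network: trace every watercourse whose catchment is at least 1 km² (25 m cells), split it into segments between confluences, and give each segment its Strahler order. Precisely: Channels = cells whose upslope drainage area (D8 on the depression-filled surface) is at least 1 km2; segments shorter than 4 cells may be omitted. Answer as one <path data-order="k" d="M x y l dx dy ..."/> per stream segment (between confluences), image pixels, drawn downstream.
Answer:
<path data-order="1" d="M338 539l-3-6"/><path data-order="1" d="M63 536l0 21-1 1 0 3-3 6-9 11-2 4-7 9-9 0"/><path data-order="2" d="M335 533l-9-9 0-2-27-27-9-1-2-2-13 0"/><path data-order="1" d="M441 533l0 3 3 4 3 12 11 14 0 4 1 2 0 4-1 3-8 9 0 3-3 0"/><path data-order="3" d="M213 530l-18 16-1 0-14 12-1 0-8 6-3 0-1 2-36 0-11 10-3 6 0 3-1 2 0 4"/><path data-order="2" d="M275 492l-6 3-3 0-6 3-8 6-1 0-20 20-3 1-10 0-3 2-2 3"/><path data-order="1" d="M488 489l0 26 7 13 0 3 5 9 0 3 12 12 6 2 1 1 3 0 11 6 24 24 1 3"/><path data-order="1" d="M573 486l2-3 10-10 6 0 0-2"/><path data-order="1" d="M362 461l0 3-2 1 0 18 2 2 0 3 3 6 0 6 1 1 0 15-1 3-15 15-14 0-1-1"/><path data-order="2" d="M177 435l6 11 0 3 3 6 8 10 0 3 1 2 0 21 3 4 0 3 12 14 0 3 3 6 0 9"/><path data-order="2" d="M174 419l3 4 0 12"/><path data-order="1" d="M279 405l-1 2 0 42-2 1 0 41-1 1"/><path data-order="1" d="M531 393l3-1 26 0 1-2 5 0 1-1 3 0 2-2 6 0 1-1 12 0"/><path data-order="1" d="M50 383l0 4 3 3 7 15 6 6 9 5 8 1 9 5 4 0 2 1 12 0 1 2 5 0 1 1 9 2 2 1 10 0 2 2 33 0 4 4"/><path data-order="1" d="M113 380l0 1 6 6 3 2 7 0 2 1 7 2 9 4 11 9 4 2 12 12"/><path data-order="1" d="M413 341l3 0 1-2 26 0 1-1 5 0 6-3 7-8 0-3 2-1 0-3 1-2 0-3 2-1 0-3 1-2 2-6 3-3 0-1 7-8 3-1 9-2 2-1 15 0 3 3 6 3"/><path data-order="1" d="M285 315l2-1 3 0 6-3 4 0 2-2 7-1 9-5 18-19 9-5 8 0"/><path data-order="1" d="M191 300l0 5 1 1 0 9-4 6 0 2-5 4 0 3-1 2 0 37-2 2 0 4-7 12 0 5-2 1 0 9-1 2 0 9 4 4 0 2"/><path data-order="2" d="M518 293l7 0 17-17 4-9 0-3 2-1 0-6 1-2 0-33-1-1-2-12-1 0-9-9 0-3-5-9 0-3-16-17-3-6 0-7 3-6 4-5"/><path data-order="2" d="M353 279l6 3 3 0 1 2 5 0 1 1 9 2 2 1 4 0 2 2 7 0 2 1 10 0 2-1 6 0 1-2 5 0 1-1 18-2 3-1 6-6 5-11 7-7 17 0 1 1 8 2 9 4 24 26"/><path data-order="1" d="M321 245l14 0 6 6 0 7 1 2 0 3 5 9 6 7"/><path data-order="1" d="M192 197l-3-2-15 0-1-1-3 0-2-2-3 0-6-3-13 0-6 5-3 0-2 1-12 0-16 9-14 3-7 5-5 0-1 1-21 0-6-3-6-6 0-3-2-1 0-3-1-2-2-6-10-12-15-4"/><path data-order="1" d="M398 176l4-8 0-4 2-2 0-3 3-6"/><path data-order="1" d="M461 161l0-3 4-9 15-15 14 0 9 7 1 0 6 5 6 0 3-2"/><path data-order="2" d="M407 153l4-4 3-6 0-3 2-2 0-6 1-1 0-9 2-3 7-8"/><path data-order="1" d="M348 146l18 9 9 1 2 2 24 0 6-5"/><path data-order="2" d="M519 144l8-6 10 0"/><path data-order="3" d="M537 138l14 0 6 5 1 0 12 12 6 1 2 2 13 1"/><path data-order="2" d="M503 114l6 3 3 0 15 15 0 2 3 3 6 0 1 1"/><path data-order="2" d="M426 111l44 0 1-1 8 0 1-2 15 0 6 6 2 0"/><path data-order="1" d="M273 104l-10-11-5-1-4-5-2 0-4-4-2 0-15-15-6-11-13-16-2-3 0-11"/><path data-order="1" d="M389 101l19 0 11 10 7 0"/><path data-order="1" d="M461 90l0 2 13 13 18 0 3 2 8 7"/><path data-order="1" d="M56 68l-3-3-6-14-12-12-3 0-2-1-13 0"/><path data-order="1" d="M185 63l4-10 20-20 0-4 1-2"/><path data-order="1" d="M111 29l2-12"/><path data-order="2" d="M210 27l0-10"/>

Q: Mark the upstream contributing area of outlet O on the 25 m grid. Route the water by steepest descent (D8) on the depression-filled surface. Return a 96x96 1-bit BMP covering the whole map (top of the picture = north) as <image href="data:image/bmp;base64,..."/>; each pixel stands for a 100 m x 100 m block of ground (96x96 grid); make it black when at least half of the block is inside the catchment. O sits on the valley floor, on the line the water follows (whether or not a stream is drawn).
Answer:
<image width="96" height="96" href="data:image/bmp;base64,Qk2+BAAAAAAAAD4AAAAoAAAAYAAAAGAAAAABAAEAAAAAAIAEAAATCwAAEwsAAAIAAAAAAAAA////AAAAAAAAAAAAAAAAAAAAAAAAAAAAAAAAAAAAAAAAAAAAAAAAAAAAAAAAAAAAAAAAAAAAAAAAAAAAAAAAAAAAAAAAAAAAAAAAAAAAAAAAAAAAAAAAAAAAAAAAAAAAAAAAAAAAAAAAAAAAAAAAAAAAAAAAAAAAAAAAAAAAAAAAAAAAAAAAAAAAAAAAAAAAAAAAAAAAAAAAAAAAAAAAAAAAAAAAAAAAAAAAAAAAAAAAAAAAAAAAAAAAAAAAAAAAAAAAAAAAAAAAAAAAAAAAAAAAAAAAAAAAAAAAAAAAAAAAAAAAAAAAAAAAAAAAAAAAAAAAAAAAAAAAAAAAAAAAAAAAAAAAAAAAAAAAAAAAAAAAAAAAAAAAAAAAAAAAAAAAAAAAAAAAAAAAAAAAAAAAAAAAAAAAAAAAAAAAAAAAAAAAAAAAAAAAAAAAAAAAAAAAAAAAAAAAAAAAAAAAAAAAAAAAAAAAAAAAAAAAAAAAAAAAAAAAAAAAAAAAAAAAAAAAAAAAAAHAAAAAAAAAAAAAAAfwAAAAAAAAAAAAAB/wAAAAAAAAAAAAAH/4AAAAAAAAAAAAB//8AAAAAAAAAAAAH//+AAAAAAAAAAAAf///AAAAAAAAAAAA////wAAAAAAAH/8B////8AAAAAAAP//D/////gAAAAAAP////////wAAAAAAP////////4AAAAAAP////////8AAAAAAP/////////AAAAAAP/////////gAAAAAH/////////wAAAAAD/////////4AAAAAB/////////4AAAAAB/////////4AAAAAB/////////4AAAAAB/////////4AAAAAB/////////4AAAAAD/////////4AAAAAD/////////4AAAAAB/////////4AAAAAAf////////4AAAAAAD//x/////4AAAAAAD//g/////4AAAAAAD//gf////4AAAAAAD//AAB///wAAAAAAD/+AAB///wAAAAAAD/4AAB///gAAAAAAH/gAAA///gAAAAAAP/AAAA///AAAAAAAf/AAAA///AAAAAAAf+AAAAfn+AAAAAAAA+AAAAAD+AAAAAAAAAAAAAAB8AAAAAAAAAAAAAAAYAAAAAAAAAAAAAAAAAAAAAAAAAAAAAAAAAAAAAAAAAAAAAAAAAAAAAAAAAAAAAAAAAAAAAAAAAAAAAAAAAAAAAAAAAAAAAAAAAAAAAAAAAAAAAAAAAAAAAAAAAAAAAAAAAAAAAAAAAAAAAAAAAAAAAAAAAAAAAAAAAAAAAAAAAAAAAAAAAAAAAAAAAAAAAAAAAAAAAAAAAAAAAAAAAAAAAAAAAAAAAAAAAAAAAAAAAAAAAAAAAAAAAAAAAAAAAAAAAAAAAAAAAAAAAAAAAAAAAAAAAAAAAAAAAAAAAAAAAAAAAAAAAAAAAAAAAAAAAAAAAAAAAAAAAAAAAAAAAAAAAAAAAAAAAAAAAAAAAAAAAAAAAAAAAAAAAAAAAAAAAAAAAAAAAAAAAAAAAAAAAAAAAAAAAAAAAAAAA="/>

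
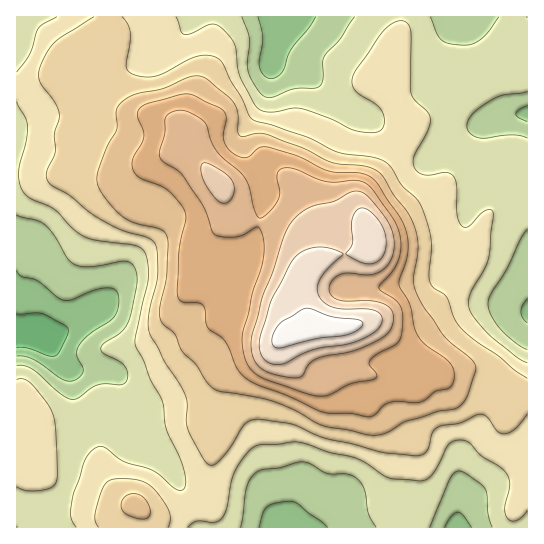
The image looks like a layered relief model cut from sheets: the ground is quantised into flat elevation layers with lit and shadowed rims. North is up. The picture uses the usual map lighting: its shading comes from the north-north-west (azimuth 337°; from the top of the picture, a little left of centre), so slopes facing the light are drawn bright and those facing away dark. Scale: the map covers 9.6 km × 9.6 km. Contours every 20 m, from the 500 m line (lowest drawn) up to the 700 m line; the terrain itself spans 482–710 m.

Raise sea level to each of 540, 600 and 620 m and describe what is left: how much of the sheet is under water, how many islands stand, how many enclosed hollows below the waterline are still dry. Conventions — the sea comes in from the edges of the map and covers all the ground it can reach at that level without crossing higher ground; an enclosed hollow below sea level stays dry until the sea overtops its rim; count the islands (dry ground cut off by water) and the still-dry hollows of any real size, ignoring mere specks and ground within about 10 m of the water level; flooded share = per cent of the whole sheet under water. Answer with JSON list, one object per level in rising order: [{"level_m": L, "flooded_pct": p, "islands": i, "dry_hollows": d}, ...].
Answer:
[{"level_m": 540, "flooded_pct": 14, "islands": 0, "dry_hollows": 0}, {"level_m": 600, "flooded_pct": 70, "islands": 1, "dry_hollows": 0}, {"level_m": 620, "flooded_pct": 78, "islands": 1, "dry_hollows": 0}]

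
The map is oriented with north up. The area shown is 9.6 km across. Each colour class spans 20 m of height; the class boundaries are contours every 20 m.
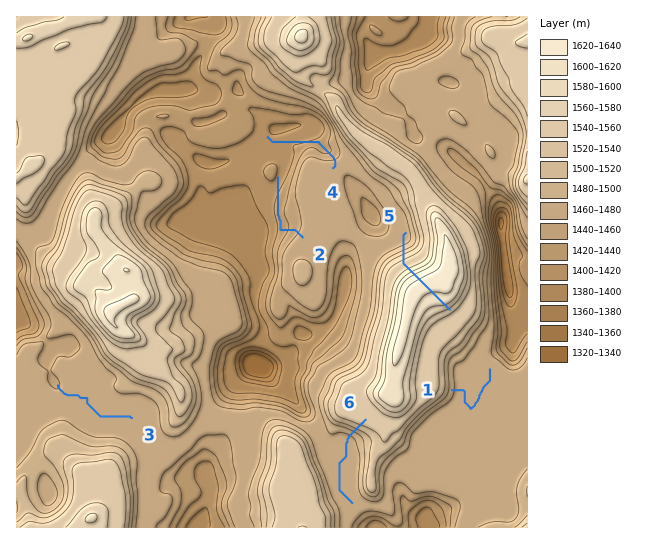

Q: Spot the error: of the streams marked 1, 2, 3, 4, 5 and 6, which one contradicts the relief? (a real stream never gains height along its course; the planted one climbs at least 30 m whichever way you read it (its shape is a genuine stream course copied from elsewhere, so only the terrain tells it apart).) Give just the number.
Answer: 5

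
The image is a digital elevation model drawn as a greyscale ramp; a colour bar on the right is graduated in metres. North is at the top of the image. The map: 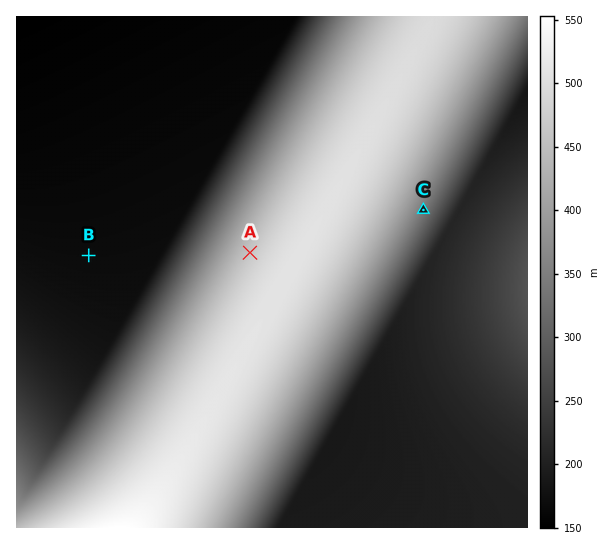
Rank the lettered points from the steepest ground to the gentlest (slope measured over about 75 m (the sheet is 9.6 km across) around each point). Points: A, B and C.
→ C A B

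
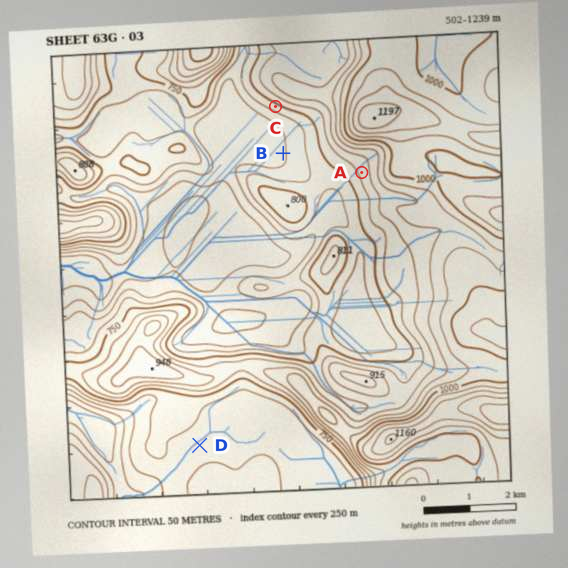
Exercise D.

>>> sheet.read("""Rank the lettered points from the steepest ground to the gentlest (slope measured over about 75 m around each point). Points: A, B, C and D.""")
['C', 'A', 'B', 'D']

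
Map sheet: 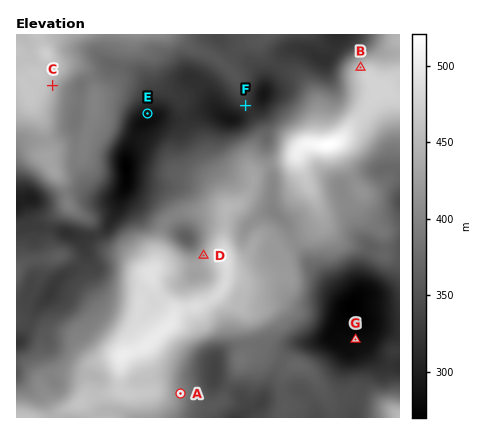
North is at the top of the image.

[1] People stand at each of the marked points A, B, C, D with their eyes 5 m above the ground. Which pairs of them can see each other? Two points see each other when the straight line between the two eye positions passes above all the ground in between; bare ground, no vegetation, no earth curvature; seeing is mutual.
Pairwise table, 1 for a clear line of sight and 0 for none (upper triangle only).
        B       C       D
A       0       0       0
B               1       0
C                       1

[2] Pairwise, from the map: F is higher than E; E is higher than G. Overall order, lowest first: G E F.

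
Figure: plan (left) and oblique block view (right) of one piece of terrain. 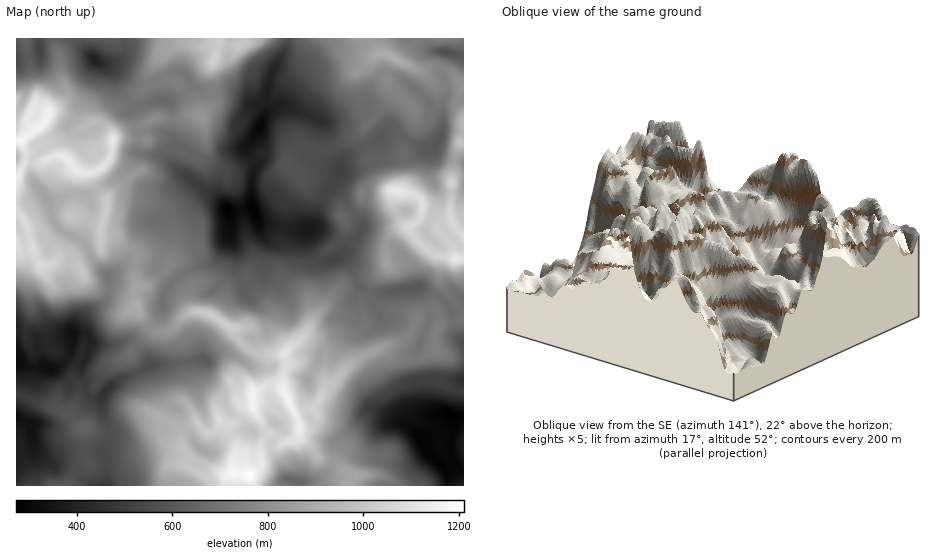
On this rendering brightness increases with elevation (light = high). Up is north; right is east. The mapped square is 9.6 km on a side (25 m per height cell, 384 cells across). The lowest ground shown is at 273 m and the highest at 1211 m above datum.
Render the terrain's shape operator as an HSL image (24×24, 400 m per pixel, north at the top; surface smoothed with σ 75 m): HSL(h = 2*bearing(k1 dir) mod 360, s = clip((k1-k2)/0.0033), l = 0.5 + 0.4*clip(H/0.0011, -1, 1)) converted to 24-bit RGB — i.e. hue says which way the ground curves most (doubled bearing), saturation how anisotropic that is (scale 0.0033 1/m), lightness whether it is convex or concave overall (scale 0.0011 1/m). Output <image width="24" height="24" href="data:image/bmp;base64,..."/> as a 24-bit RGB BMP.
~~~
<image width="24" height="24" href="data:image/bmp;base64,Qk32BgAAAAAAADYAAAAoAAAAGAAAABgAAAABABgAAAAAAMAGAAATCwAAEwsAAAAAAAAAAAAAbqRsTa1joDg/u1N1VGaia56TPz5jyqB9oFNRWaTPb4nc5NLt5db1tGXDKygIQEgbPZcvlNCh4tT3oK7vUsOIcLOktkafIyJIWZdXaTREbYJSr7KGaFeJb2iNcFSKaKxjx7qVY8+VCyMo2q96qlV29GKmezOBOLuAiPLpcsJUaXMxsjZWndCWMVtyYyY7Yz17TFGZhFSrp32Ut7N6T5GaVUpofEdaisaNi7eAeQ5LVrzLPd44Yi5F6DyS1o720PTRQlQqQppcebeXOKKk0pWVRBQ7fZR3P1aJaB4bSFkjZ8xtoM+2aDGdkTuOl8OomMiyVlugierf8ijgyD+vpDcpHqwrX4Yq7oJh0cOZUaJqboQ3TkElTzoicZhiWo1cQ1YpntHoqMHnf8HCqXRiESpNlKrSwubkr3G6km7NI1TV5Yl8nzax8urJQyRsy/zJJxya7aypb49YSypGkmZIUHRGbWdCazs0UrV3jGqYSY2LxGKUqUOv204/Bi0HbJI9cHtkn59WgEWBSDCHzuGhnOnhmjXn8vC3DQ8m5rqk3o2oRkNxoIdrP4NHOqORTsSfLcwii1ktUkQfHIgjKiqS3q7S1qTdQKc2JyoTa3wqUG0qDyQe3OdRLgwFZm8f9diCP5jGMIRa5pzQyX3hX2ubj4bLoYPbZ23HtOXcrc6CY4y1UZ+qkjOhWUYae4oh1jRjpHKfbKp4cleOOkR4npggc+u3O4DF9Nfnxm6DQJ6NP3dUUz+26szzsX7MO2F3yNmkmlFFxn9KcpFCT0shOiYcn16n1KyhOK9fYsXl86DXTyo1Nse7zP3/uLXsNHizLG1e+NPTOlWRgVSBi4NYP18wf0tHwmOUza14mje51tKKdhtBtLloHkYwGZdb0KzV7PLZFSYzOKWtzN3/ze7+X1cqYjsnomVHVztliMJN44WwSnB8nX9yWV6afJawr4m7toZuSmeNprVLfNiGlIraxcDkFd34Q2h/5MumXESzNYJit5s4P18grHpXR254jZJeU1p9msOknWGrx5G0gjR3fmUgLkAPIiQPuHEpbkYmTHe01/TkRlmX2vTXKQohIVAzw9RxkESET7KeS6FJXJq1bF2wsoisZ3iVea+mfI9WSWw9sFtkfjmU573RrKvacy+PnXY208hjbcrXO66Il4zMsSqR8pe0O52yh8SyV2OcqZGOqXmdMNmSQSZazcuNTVqwnoJZblOg3nSyMmc/S1WI4NipTxc1X7Tdlczzs7H444pDUZynXxYeZSEw3umsccepPE5lfF50koh5r6p7qb0/ERUsodlrey1DlpRHND0qRiwk3qhsGkBEsUxZ04ngceeFmUGbNtaxfduWaTx/k37Ji6TG6Kt+nqxfOTtWXHlfdZl3kbiJvFdvDg0rjkcZmVo+tJZ2eExqM2aQ3uzJUSBcemk+QtsQ8XpYIlqUvt6dOoZTPBcvYIcrW04dY+BYzHGrS1CAa599d5iQpo5ikBM+acI+Ch9Vr8mZi1xtkLSTN5aNcjeXnXjdvans1tn1zv3xLgVb2P9PxgegSZE9s2KsxdXyfv0yFGM11HrJe8uwbDMzUBkfX7+SvtfNCRty2aW/i6+nkqifcIGQMFFVQac7MeGE2cimv1V1LAiF+erS/8pWfoLpyu/0PzGe7FqDI/GNVXwhfDAjlDWde57CctVyTqWFdSqZM3KLzsCkhHB2mnB7QExjfap1UXlAd38oYG4uERki/5hP/77FFWYaU4UsfT9eTTe5/dPOKSKzYHbEaUFgjWtf1NuROnZjGVNDYzyMxMKdjaSucWG0vne7l7RLSGhRm3NZm3BFCiMp88a54rqS98/aGWdmY47Fg+e5qiItnja735rjXlLJqbTK2sm0MWt5nU27E2BZo7yRlVVDMhwglIlPx6+YmEqec0NUsMilIyF0RcXOCo//2fLi0WTfRKCjpXpPlz2ChIk7VWUiX1wri6x90ZOUvYGrJjNYN2ubX1Uwj2lUbFp8e6VwbY5fnlh2gcG4tG6wYjF+Hrs6MZ+E0kw/3bRyUXKHiF2cdzuT0oOhsFiWe721bhwssb8TnpA9QWuiHENwsX6pd32XaHKiwH2GbZZOYbaHloQ5cjclbMO3Y8LKtsIeKQ8r7uySNGYuKgwJRVInmlGP666rQ1EjNTN89NzX1WF7G0QgFUYxi0OYiZd5XExjhLeI05vDpjCflez5peHxgJXYVNmFw+KWDi9X5NikgxNORqWmW6yYMVBc17+lrXfKbabO3NeTtGfl9dD1QKdyDUdLo2tkVpZ2eaJdU6RWneHEonFLlCssMRkCVVoN"/>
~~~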